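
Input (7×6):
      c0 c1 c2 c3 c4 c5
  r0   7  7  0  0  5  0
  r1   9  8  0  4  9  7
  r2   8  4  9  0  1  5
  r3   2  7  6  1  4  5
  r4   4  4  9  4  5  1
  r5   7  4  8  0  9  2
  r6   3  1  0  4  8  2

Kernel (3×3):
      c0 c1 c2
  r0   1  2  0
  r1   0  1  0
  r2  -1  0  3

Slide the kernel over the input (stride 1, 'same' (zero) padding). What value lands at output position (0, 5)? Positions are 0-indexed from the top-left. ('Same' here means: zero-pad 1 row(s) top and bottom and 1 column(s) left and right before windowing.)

The receptive field on the zero-padded input at this output position is [0 0 0 / 5 0 0 / 9 7 0]. Elementwise product with the kernel and sum: 0·1 + 0·2 + 0·1 + 9·-1 + 0·3.

-9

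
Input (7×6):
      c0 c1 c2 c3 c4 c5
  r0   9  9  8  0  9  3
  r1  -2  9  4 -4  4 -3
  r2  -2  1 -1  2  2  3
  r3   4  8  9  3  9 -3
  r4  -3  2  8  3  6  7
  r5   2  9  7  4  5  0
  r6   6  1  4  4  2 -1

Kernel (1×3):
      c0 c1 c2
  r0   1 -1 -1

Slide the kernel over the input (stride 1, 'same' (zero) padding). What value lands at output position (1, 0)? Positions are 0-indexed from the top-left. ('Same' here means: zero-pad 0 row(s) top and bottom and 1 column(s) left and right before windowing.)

The receptive field on the zero-padded input at this output position is [0 -2 9]. Elementwise product with the kernel and sum: 0·1 + -2·-1 + 9·-1.

-7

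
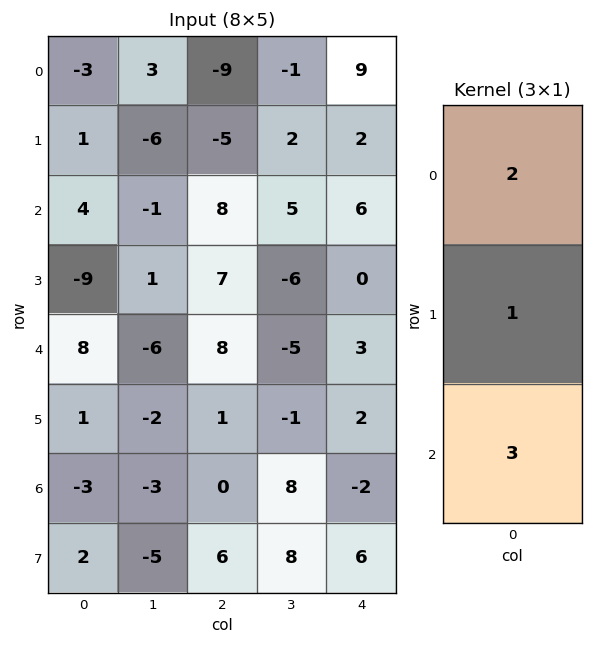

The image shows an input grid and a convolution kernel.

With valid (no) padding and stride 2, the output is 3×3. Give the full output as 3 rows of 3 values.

Output[0,0]: The receptive field on the input at this output position is [-3 / 1 / 4]. Elementwise product with the kernel and sum: -3·2 + 1·1 + 4·3.

7 1 38
23 47 21
8 17 2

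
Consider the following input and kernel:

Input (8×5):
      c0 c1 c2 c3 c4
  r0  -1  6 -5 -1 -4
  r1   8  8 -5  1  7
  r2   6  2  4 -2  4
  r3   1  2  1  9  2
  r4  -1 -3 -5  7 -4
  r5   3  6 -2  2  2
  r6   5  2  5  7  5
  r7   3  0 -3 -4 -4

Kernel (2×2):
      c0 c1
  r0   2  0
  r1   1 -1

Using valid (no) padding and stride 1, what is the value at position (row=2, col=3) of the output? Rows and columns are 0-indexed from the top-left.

The receptive field on the input at this output position is [-2 4 / 9 2]. Elementwise product with the kernel and sum: -2·2 + 9·1 + 2·-1.

3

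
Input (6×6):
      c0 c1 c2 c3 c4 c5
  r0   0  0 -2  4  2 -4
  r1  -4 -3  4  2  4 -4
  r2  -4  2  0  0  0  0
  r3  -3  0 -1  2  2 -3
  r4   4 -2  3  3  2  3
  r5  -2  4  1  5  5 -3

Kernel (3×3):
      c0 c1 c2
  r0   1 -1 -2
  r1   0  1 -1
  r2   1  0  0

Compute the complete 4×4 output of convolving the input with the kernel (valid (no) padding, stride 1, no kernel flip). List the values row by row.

Output[0,0]: The receptive field on the input at this output position is [0 0 -2 / -4 -3 4 / -4 2 0]. Elementwise product with the kernel and sum: 0·1 + 0·-1 + -2·-2 + -3·1 + 4·-1 + -4·1.
Output[0,1]: The receptive field on the input at this output position is [0 -2 4 / -3 4 2 / 2 0 0]. Elementwise product with the kernel and sum: 0·1 + -2·-1 + 4·-2 + 4·1 + 2·-1 + 2·1.

-7 -2 -12 18
-10 -11 -7 8
-1 -3 3 8
-8 1 -5 10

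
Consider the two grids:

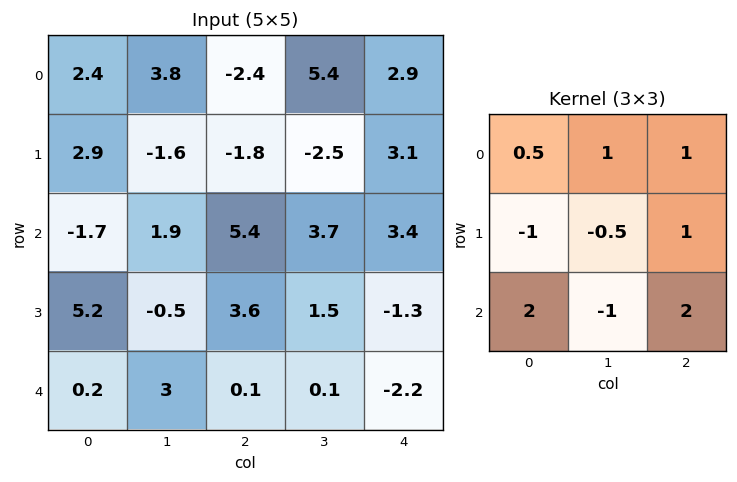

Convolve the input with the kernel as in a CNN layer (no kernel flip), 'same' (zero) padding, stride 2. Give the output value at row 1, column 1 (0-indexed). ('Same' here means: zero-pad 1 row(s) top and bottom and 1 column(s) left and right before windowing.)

The receptive field on the zero-padded input at this output position is [-1.6 -1.8 -2.5 / 1.9 5.4 3.7 / -0.5 3.6 1.5]. Elementwise product with the kernel and sum: -1.6·0.5 + -1.8·1 + -2.5·1 + 1.9·-1 + 5.4·-0.5 + 3.7·1 + -0.5·2 + 3.6·-1 + 1.5·2.

-7.6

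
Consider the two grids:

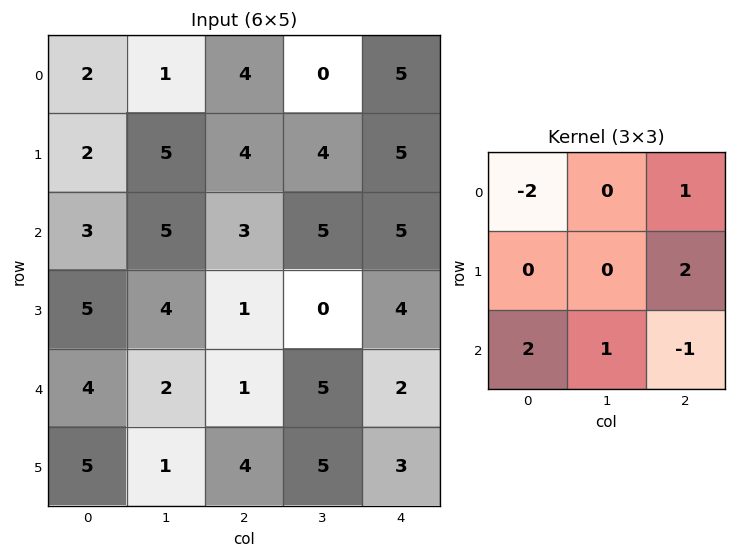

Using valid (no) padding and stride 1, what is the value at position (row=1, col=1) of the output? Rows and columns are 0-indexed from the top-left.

The receptive field on the input at this output position is [5 4 4 / 5 3 5 / 4 1 0]. Elementwise product with the kernel and sum: 5·-2 + 4·1 + 5·2 + 4·2 + 1·1 + 0·-1.

13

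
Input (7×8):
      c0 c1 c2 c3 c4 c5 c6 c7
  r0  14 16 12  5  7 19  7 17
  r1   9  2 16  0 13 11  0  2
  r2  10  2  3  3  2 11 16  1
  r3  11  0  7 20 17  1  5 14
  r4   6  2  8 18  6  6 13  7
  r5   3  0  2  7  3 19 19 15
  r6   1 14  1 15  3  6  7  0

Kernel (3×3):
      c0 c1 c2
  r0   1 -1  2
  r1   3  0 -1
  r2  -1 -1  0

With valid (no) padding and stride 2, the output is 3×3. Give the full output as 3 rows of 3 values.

21 50 28
32 -18 57
12 -11 7

Output[0,0]: The receptive field on the input at this output position is [14 16 12 / 9 2 16 / 10 2 3]. Elementwise product with the kernel and sum: 14·1 + 16·-1 + 12·2 + 9·3 + 16·-1 + 10·-1 + 2·-1.
Output[0,1]: The receptive field on the input at this output position is [12 5 7 / 16 0 13 / 3 3 2]. Elementwise product with the kernel and sum: 12·1 + 5·-1 + 7·2 + 16·3 + 13·-1 + 3·-1 + 3·-1.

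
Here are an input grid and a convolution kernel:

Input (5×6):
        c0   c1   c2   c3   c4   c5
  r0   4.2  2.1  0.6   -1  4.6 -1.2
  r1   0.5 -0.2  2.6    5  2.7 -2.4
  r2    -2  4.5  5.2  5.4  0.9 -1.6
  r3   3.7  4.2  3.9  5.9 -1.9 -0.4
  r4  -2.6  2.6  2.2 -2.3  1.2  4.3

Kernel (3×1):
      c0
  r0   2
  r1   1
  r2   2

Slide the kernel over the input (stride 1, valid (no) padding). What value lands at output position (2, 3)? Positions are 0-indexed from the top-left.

The receptive field on the input at this output position is [5.4 / 5.9 / -2.3]. Elementwise product with the kernel and sum: 5.4·2 + 5.9·1 + -2.3·2.

12.1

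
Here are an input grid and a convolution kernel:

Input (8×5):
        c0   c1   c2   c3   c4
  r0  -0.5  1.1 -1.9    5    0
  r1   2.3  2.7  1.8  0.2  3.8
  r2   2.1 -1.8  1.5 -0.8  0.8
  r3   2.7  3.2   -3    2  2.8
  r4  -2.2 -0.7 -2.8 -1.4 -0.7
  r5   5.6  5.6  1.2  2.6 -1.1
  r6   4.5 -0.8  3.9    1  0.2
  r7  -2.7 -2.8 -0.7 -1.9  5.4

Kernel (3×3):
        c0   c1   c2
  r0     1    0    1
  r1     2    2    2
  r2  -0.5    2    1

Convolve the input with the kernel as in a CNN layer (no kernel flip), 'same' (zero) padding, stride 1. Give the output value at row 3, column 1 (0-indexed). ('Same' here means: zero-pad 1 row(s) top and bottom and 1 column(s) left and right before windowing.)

The receptive field on the zero-padded input at this output position is [2.1 -1.8 1.5 / 2.7 3.2 -3 / -2.2 -0.7 -2.8]. Elementwise product with the kernel and sum: 2.1·1 + 1.5·1 + 2.7·2 + 3.2·2 + -3·2 + -2.2·-0.5 + -0.7·2 + -2.8·1.

6.3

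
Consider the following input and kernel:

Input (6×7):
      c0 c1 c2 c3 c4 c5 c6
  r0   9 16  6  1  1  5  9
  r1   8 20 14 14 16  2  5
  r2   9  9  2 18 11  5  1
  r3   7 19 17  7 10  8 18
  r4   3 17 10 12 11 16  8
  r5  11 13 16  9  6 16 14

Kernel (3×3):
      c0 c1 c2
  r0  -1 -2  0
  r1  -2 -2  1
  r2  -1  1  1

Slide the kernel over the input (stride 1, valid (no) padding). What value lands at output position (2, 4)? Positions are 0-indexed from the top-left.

The receptive field on the input at this output position is [11 5 1 / 10 8 18 / 11 16 8]. Elementwise product with the kernel and sum: 11·-1 + 5·-2 + 10·-2 + 8·-2 + 18·1 + 11·-1 + 16·1 + 8·1.

-26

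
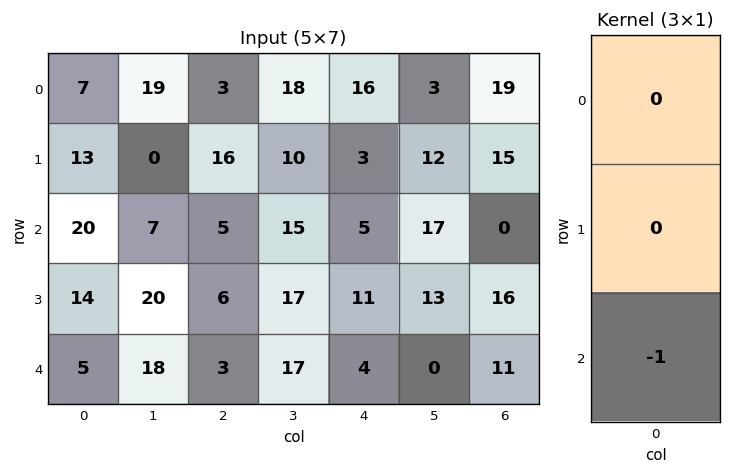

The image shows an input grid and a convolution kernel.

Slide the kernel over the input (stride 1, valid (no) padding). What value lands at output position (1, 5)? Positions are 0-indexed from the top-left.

-13

The receptive field on the input at this output position is [12 / 17 / 13]. Elementwise product with the kernel and sum: 13·-1.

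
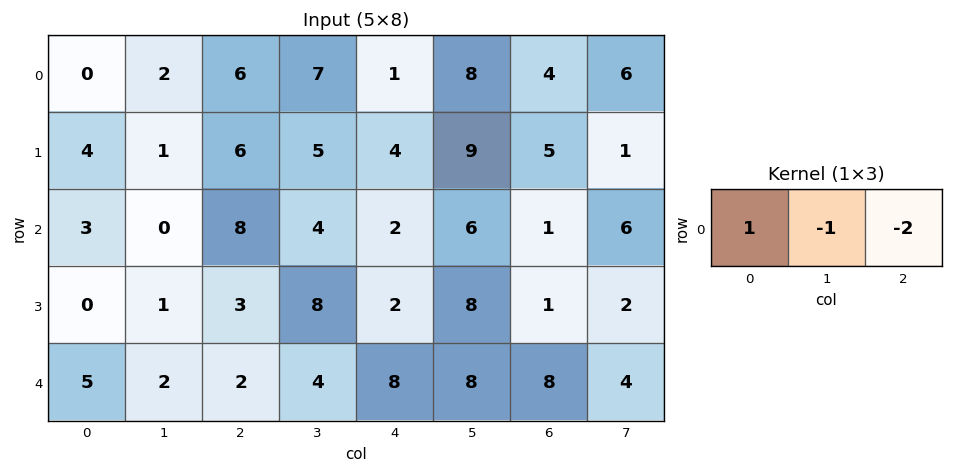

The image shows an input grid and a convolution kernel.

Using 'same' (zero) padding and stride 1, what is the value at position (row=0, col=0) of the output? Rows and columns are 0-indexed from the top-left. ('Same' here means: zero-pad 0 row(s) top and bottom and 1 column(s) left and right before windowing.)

-4

The receptive field on the zero-padded input at this output position is [0 0 2]. Elementwise product with the kernel and sum: 0·1 + 0·-1 + 2·-2.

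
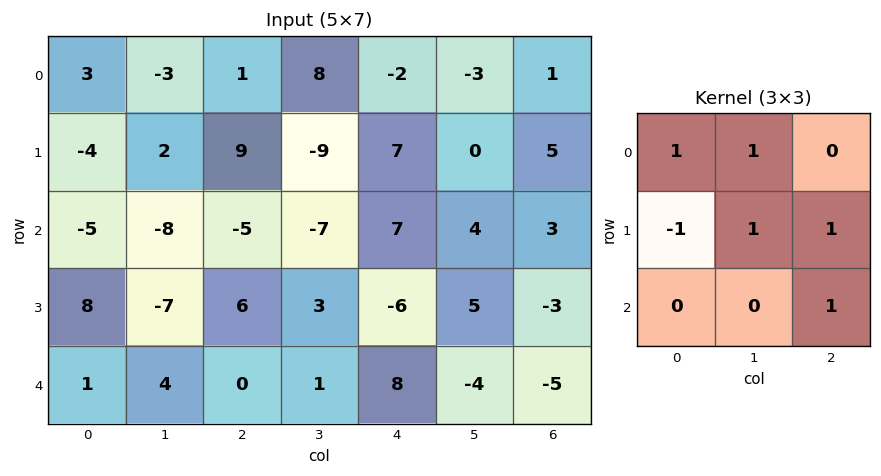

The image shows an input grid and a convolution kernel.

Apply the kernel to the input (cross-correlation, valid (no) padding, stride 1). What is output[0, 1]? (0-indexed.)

-11

The receptive field on the input at this output position is [-3 1 8 / 2 9 -9 / -8 -5 -7]. Elementwise product with the kernel and sum: -3·1 + 1·1 + 2·-1 + 9·1 + -9·1 + -7·1.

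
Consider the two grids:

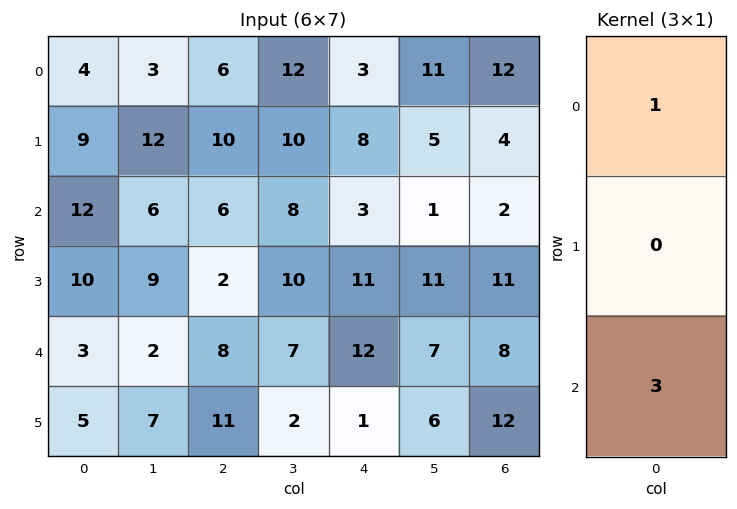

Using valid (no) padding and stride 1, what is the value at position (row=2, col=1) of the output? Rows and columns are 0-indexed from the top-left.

The receptive field on the input at this output position is [6 / 9 / 2]. Elementwise product with the kernel and sum: 6·1 + 2·3.

12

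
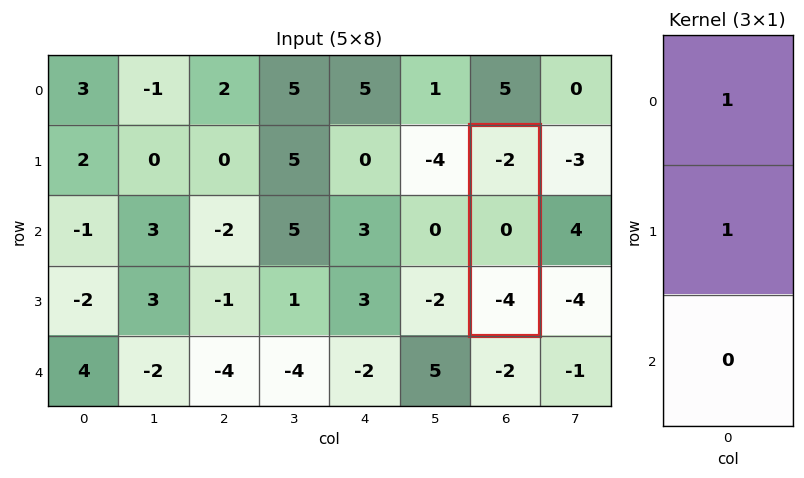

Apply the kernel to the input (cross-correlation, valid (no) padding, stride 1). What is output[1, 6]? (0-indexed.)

The receptive field on the input at this output position is [-2 / 0 / -4]. Elementwise product with the kernel and sum: -2·1 + 0·1.

-2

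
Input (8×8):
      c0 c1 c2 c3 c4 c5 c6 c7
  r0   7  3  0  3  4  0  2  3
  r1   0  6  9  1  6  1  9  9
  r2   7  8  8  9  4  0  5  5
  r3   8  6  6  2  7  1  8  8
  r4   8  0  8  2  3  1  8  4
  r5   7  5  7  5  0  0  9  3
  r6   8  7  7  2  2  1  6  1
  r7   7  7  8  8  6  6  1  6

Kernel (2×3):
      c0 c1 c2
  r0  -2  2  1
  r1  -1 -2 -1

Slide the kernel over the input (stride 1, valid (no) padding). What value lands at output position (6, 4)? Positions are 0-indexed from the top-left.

The receptive field on the input at this output position is [2 1 6 / 6 6 1]. Elementwise product with the kernel and sum: 2·-2 + 1·2 + 6·1 + 6·-1 + 6·-2 + 1·-1.

-15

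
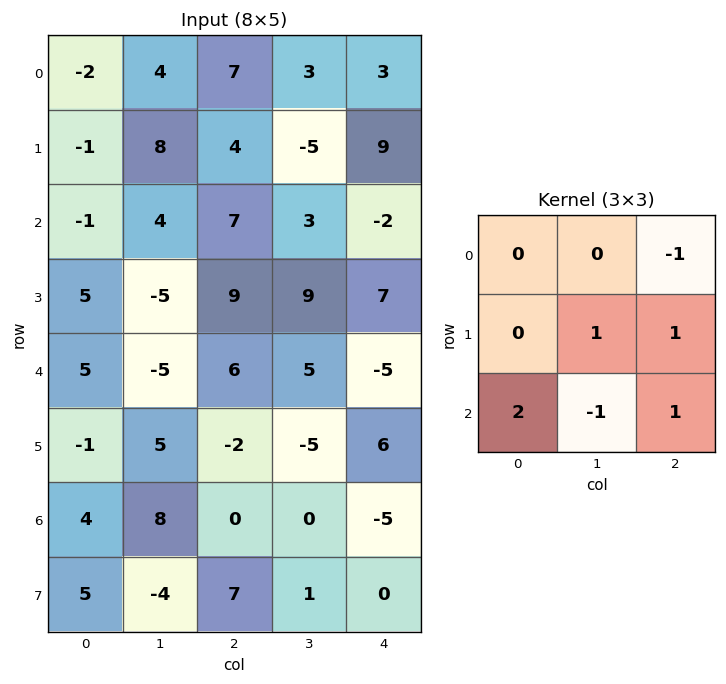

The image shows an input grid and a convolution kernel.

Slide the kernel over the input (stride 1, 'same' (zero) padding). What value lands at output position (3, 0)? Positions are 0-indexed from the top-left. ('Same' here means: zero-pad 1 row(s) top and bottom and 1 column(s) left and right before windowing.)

-14

The receptive field on the zero-padded input at this output position is [0 -1 4 / 0 5 -5 / 0 5 -5]. Elementwise product with the kernel and sum: 4·-1 + 5·1 + -5·1 + 0·2 + 5·-1 + -5·1.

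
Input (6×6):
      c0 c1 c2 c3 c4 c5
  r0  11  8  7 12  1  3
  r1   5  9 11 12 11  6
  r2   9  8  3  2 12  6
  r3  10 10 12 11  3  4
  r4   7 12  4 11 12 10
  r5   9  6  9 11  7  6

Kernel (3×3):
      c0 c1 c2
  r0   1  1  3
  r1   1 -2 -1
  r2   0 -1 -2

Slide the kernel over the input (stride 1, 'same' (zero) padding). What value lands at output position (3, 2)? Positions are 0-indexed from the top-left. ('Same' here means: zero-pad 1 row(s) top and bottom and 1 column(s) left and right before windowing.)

The receptive field on the zero-padded input at this output position is [8 3 2 / 10 12 11 / 12 4 11]. Elementwise product with the kernel and sum: 8·1 + 3·1 + 2·3 + 10·1 + 12·-2 + 11·-1 + 4·-1 + 11·-2.

-34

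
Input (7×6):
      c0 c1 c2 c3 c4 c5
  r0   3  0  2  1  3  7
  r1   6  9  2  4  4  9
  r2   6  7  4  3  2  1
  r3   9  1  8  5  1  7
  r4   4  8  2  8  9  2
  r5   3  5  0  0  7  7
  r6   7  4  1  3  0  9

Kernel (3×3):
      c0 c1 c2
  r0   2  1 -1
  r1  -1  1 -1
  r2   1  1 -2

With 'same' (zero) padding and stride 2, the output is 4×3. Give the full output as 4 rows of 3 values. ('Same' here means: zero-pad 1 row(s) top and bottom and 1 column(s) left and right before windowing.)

Output[0,0]: The receptive field on the zero-padded input at this output position is [0 0 0 / 0 3 0 / 0 6 9]. Elementwise product with the kernel and sum: 0·2 + 0·1 + 0·-1 + 0·-1 + 3·1 + 0·-1 + 0·1 + 6·1 + 9·-2.
Output[0,1]: The receptive field on the zero-padded input at this output position is [0 0 0 / 0 2 1 / 9 2 4]. Elementwise product with the kernel and sum: 0·2 + 0·1 + 0·-1 + 0·-1 + 2·1 + 1·-1 + 9·1 + 2·1 + 4·-2.

-9 4 -15
3 9 -7
-3 -4 -4
1 4 -12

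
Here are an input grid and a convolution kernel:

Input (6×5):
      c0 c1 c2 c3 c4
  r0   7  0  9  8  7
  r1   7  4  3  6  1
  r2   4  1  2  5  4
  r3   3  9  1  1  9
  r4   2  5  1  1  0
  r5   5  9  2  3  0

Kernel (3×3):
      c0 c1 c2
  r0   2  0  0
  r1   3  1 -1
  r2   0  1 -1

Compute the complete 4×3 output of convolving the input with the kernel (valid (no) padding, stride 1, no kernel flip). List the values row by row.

Output[0,0]: The receptive field on the input at this output position is [7 0 9 / 7 4 3 / 4 1 2]. Elementwise product with the kernel and sum: 7·2 + 7·3 + 4·1 + 3·-1 + 1·1 + 2·-1.
Output[0,1]: The receptive field on the input at this output position is [0 9 8 / 4 3 6 / 1 2 5]. Elementwise product with the kernel and sum: 0·2 + 4·3 + 3·1 + 6·-1 + 2·1 + 5·-1.

35 6 33
33 8 5
29 29 0
23 32 9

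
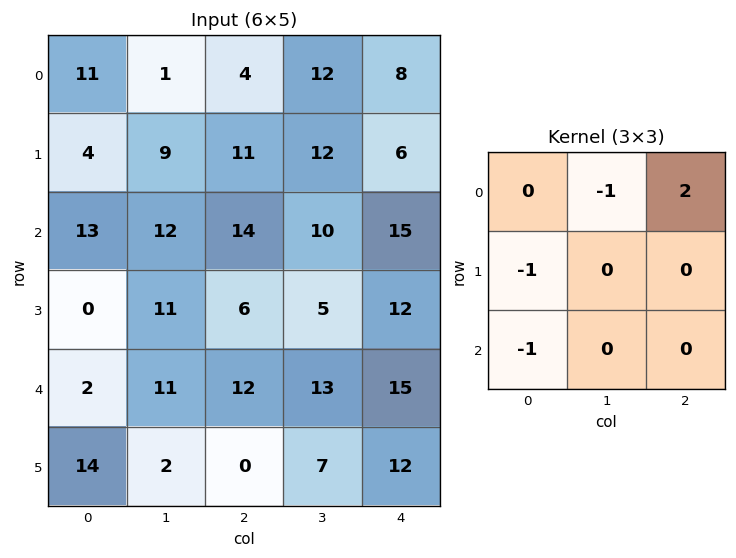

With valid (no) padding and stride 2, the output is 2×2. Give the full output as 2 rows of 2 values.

Output[0,0]: The receptive field on the input at this output position is [11 1 4 / 4 9 11 / 13 12 14]. Elementwise product with the kernel and sum: 1·-1 + 4·2 + 4·-1 + 13·-1.
Output[0,1]: The receptive field on the input at this output position is [4 12 8 / 11 12 6 / 14 10 15]. Elementwise product with the kernel and sum: 12·-1 + 8·2 + 11·-1 + 14·-1.

-10 -21
14 2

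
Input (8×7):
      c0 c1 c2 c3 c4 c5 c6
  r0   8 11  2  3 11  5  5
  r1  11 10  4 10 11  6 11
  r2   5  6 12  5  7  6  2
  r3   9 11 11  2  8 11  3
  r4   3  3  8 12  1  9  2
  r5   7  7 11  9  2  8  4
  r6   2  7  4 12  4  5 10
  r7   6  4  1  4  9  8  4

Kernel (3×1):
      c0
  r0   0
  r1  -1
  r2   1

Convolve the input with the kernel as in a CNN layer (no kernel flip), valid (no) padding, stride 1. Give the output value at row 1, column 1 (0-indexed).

5

The receptive field on the input at this output position is [10 / 6 / 11]. Elementwise product with the kernel and sum: 6·-1 + 11·1.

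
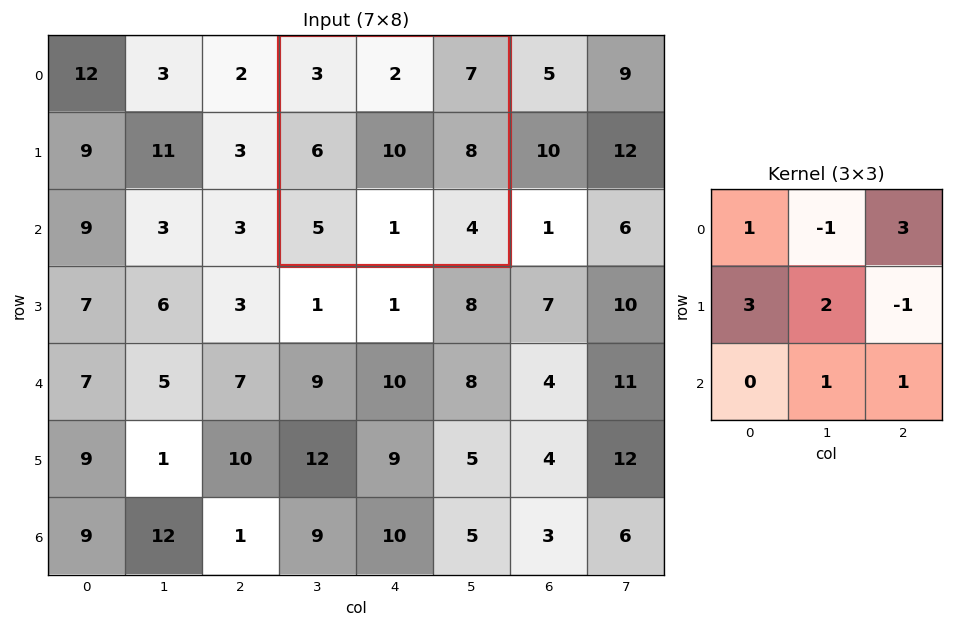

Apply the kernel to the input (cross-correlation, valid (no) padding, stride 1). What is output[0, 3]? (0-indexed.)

The receptive field on the input at this output position is [3 2 7 / 6 10 8 / 5 1 4]. Elementwise product with the kernel and sum: 3·1 + 2·-1 + 7·3 + 6·3 + 10·2 + 8·-1 + 1·1 + 4·1.

57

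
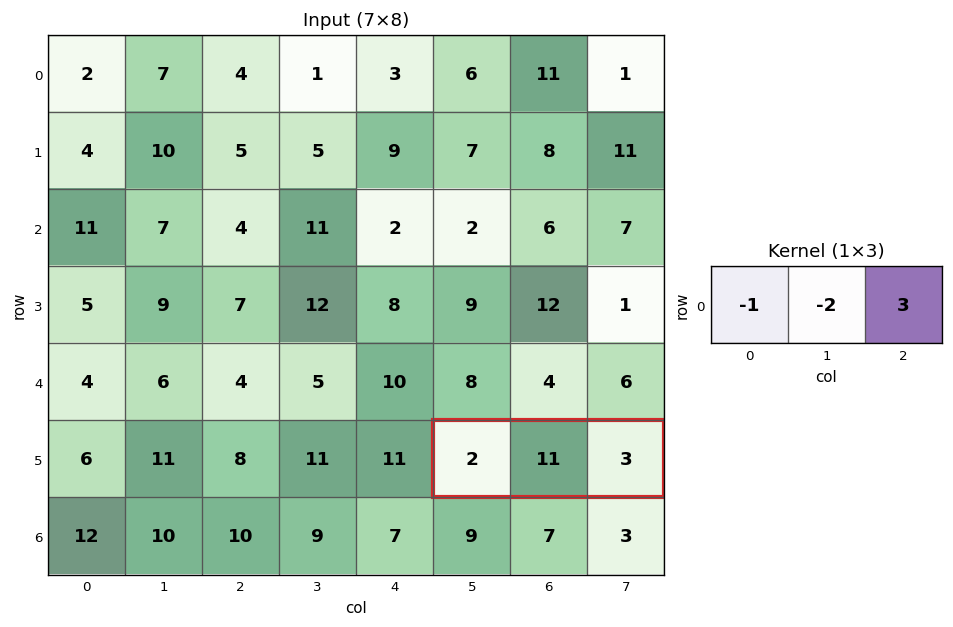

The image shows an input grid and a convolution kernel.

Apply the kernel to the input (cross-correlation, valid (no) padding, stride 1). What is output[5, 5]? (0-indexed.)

-15

The receptive field on the input at this output position is [2 11 3]. Elementwise product with the kernel and sum: 2·-1 + 11·-2 + 3·3.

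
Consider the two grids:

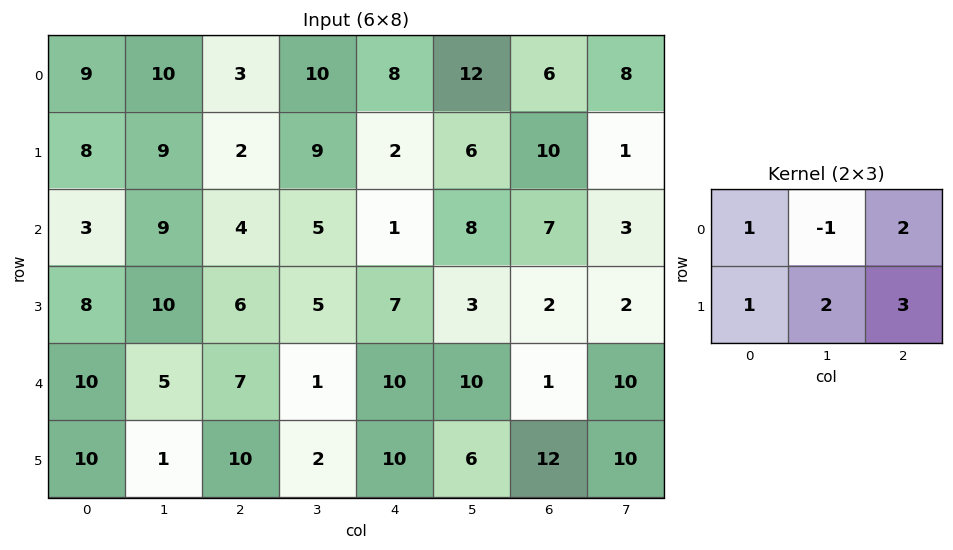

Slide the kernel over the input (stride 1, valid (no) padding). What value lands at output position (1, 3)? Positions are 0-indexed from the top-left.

50

The receptive field on the input at this output position is [9 2 6 / 5 1 8]. Elementwise product with the kernel and sum: 9·1 + 2·-1 + 6·2 + 5·1 + 1·2 + 8·3.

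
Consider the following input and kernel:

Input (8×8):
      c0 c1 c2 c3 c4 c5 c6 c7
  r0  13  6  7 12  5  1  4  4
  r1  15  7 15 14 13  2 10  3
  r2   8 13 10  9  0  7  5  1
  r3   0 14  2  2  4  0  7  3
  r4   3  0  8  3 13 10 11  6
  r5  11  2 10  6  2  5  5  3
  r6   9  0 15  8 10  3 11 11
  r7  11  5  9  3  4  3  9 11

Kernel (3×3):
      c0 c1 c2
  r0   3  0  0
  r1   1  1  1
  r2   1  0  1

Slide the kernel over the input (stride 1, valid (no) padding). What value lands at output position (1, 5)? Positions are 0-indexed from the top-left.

22

The receptive field on the input at this output position is [2 10 3 / 7 5 1 / 0 7 3]. Elementwise product with the kernel and sum: 2·3 + 7·1 + 5·1 + 1·1 + 0·1 + 3·1.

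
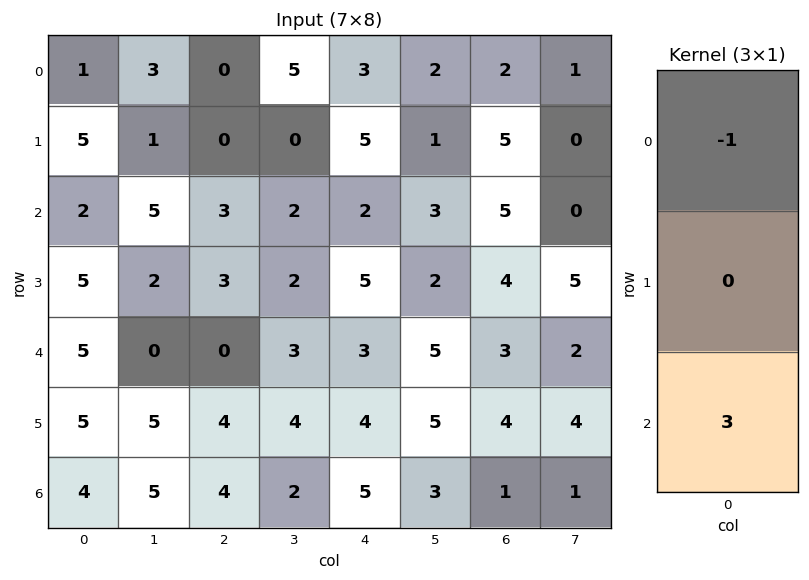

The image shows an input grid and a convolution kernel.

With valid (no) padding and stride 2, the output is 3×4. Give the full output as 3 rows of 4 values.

Output[0,0]: The receptive field on the input at this output position is [1 / 5 / 2]. Elementwise product with the kernel and sum: 1·-1 + 2·3.

5 9 3 13
13 -3 7 4
7 12 12 0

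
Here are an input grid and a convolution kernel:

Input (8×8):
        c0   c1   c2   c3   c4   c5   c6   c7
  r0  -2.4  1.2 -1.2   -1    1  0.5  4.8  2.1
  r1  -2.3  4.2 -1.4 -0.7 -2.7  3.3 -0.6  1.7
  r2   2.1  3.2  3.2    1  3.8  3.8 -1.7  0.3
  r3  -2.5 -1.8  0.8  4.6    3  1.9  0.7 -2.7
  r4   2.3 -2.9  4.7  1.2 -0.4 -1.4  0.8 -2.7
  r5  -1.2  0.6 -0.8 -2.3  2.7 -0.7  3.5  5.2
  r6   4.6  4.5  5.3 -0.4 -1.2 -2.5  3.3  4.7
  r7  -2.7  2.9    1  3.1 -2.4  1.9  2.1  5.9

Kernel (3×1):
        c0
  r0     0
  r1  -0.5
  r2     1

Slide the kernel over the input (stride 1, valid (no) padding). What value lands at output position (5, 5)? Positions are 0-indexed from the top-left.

3.15

The receptive field on the input at this output position is [-0.7 / -2.5 / 1.9]. Elementwise product with the kernel and sum: -2.5·-0.5 + 1.9·1.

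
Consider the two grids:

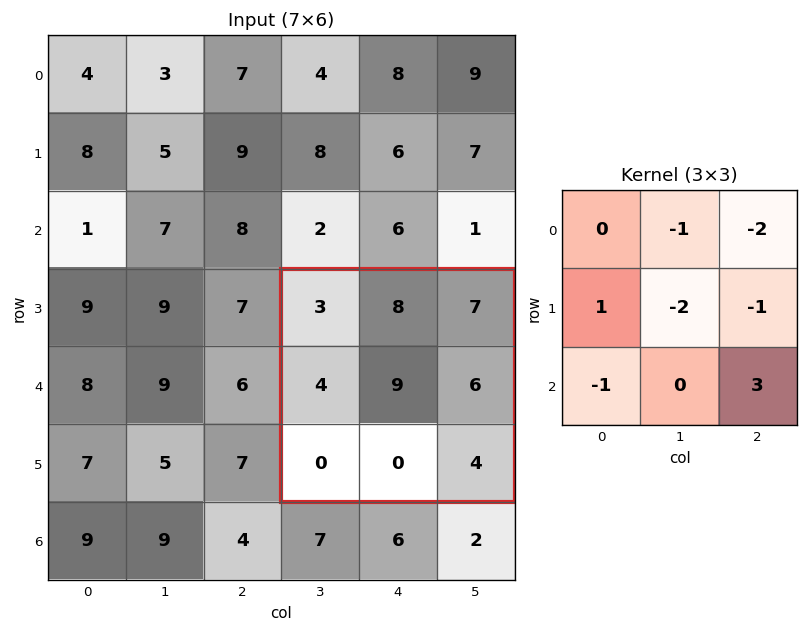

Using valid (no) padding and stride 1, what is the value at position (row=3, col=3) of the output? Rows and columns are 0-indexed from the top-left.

The receptive field on the input at this output position is [3 8 7 / 4 9 6 / 0 0 4]. Elementwise product with the kernel and sum: 8·-1 + 7·-2 + 4·1 + 9·-2 + 6·-1 + 0·-1 + 4·3.

-30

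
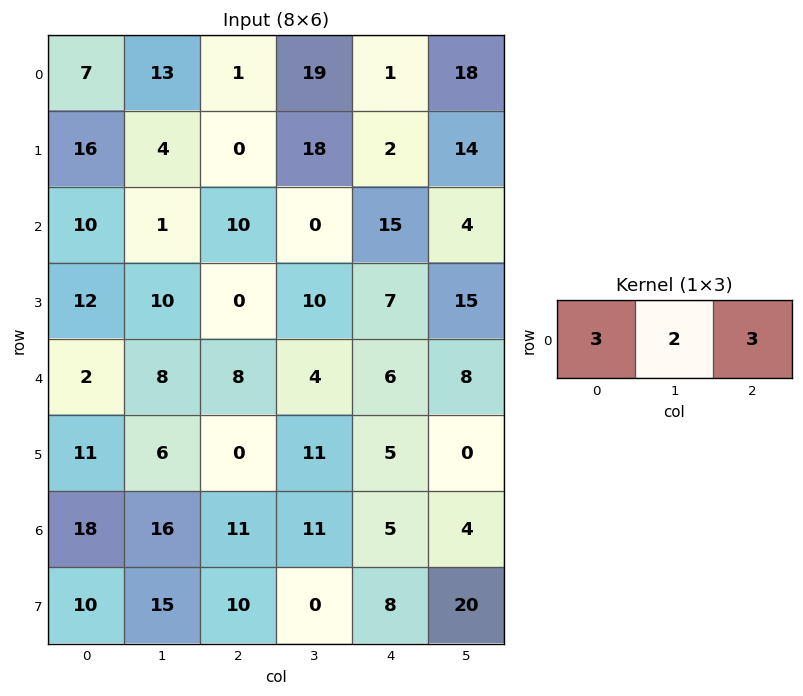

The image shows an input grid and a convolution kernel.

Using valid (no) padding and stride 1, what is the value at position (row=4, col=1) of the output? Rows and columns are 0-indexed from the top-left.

52

The receptive field on the input at this output position is [8 8 4]. Elementwise product with the kernel and sum: 8·3 + 8·2 + 4·3.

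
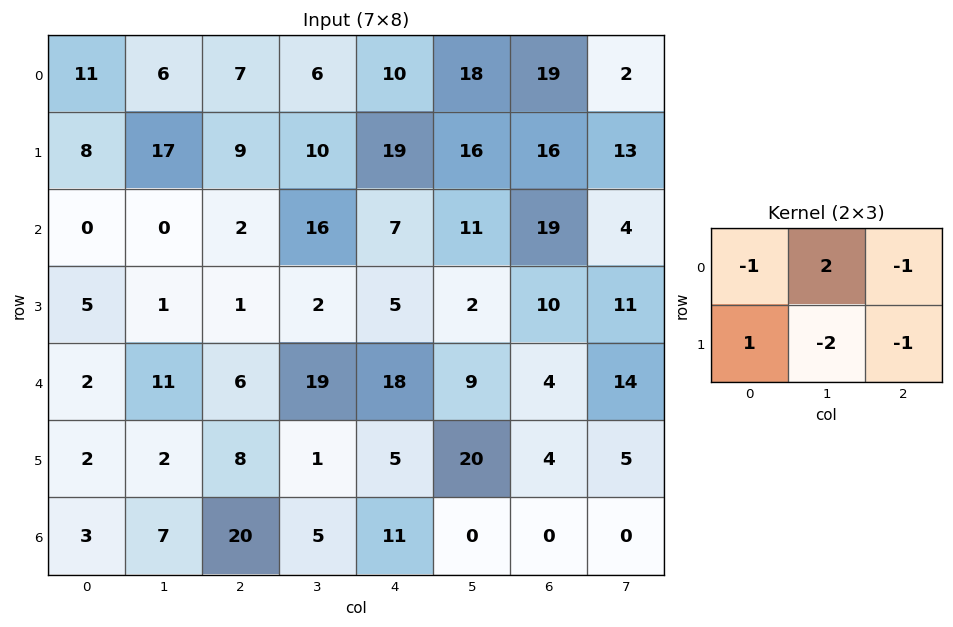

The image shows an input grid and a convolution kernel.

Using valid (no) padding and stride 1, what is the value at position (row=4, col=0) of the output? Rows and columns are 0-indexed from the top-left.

4

The receptive field on the input at this output position is [2 11 6 / 2 2 8]. Elementwise product with the kernel and sum: 2·-1 + 11·2 + 6·-1 + 2·1 + 2·-2 + 8·-1.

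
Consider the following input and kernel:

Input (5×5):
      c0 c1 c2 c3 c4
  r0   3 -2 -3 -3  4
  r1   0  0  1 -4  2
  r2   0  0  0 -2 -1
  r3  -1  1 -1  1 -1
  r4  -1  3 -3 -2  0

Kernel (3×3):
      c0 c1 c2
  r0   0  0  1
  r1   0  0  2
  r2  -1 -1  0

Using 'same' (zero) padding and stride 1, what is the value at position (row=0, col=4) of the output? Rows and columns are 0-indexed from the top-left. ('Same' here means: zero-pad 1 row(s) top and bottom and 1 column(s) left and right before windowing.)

2

The receptive field on the zero-padded input at this output position is [0 0 0 / -3 4 0 / -4 2 0]. Elementwise product with the kernel and sum: 0·1 + 0·2 + -4·-1 + 2·-1.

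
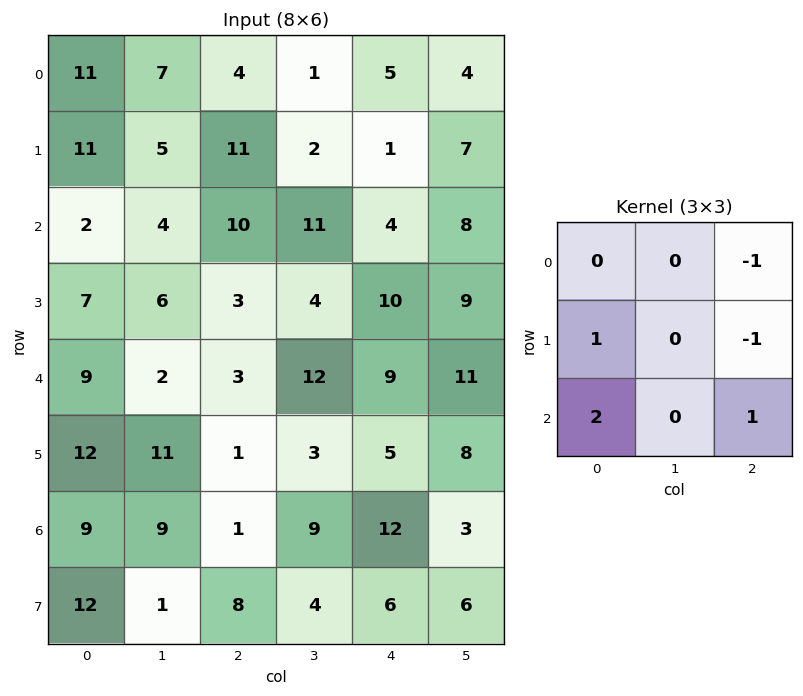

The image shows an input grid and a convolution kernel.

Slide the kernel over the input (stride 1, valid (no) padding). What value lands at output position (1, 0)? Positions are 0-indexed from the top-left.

The receptive field on the input at this output position is [11 5 11 / 2 4 10 / 7 6 3]. Elementwise product with the kernel and sum: 11·-1 + 2·1 + 10·-1 + 7·2 + 3·1.

-2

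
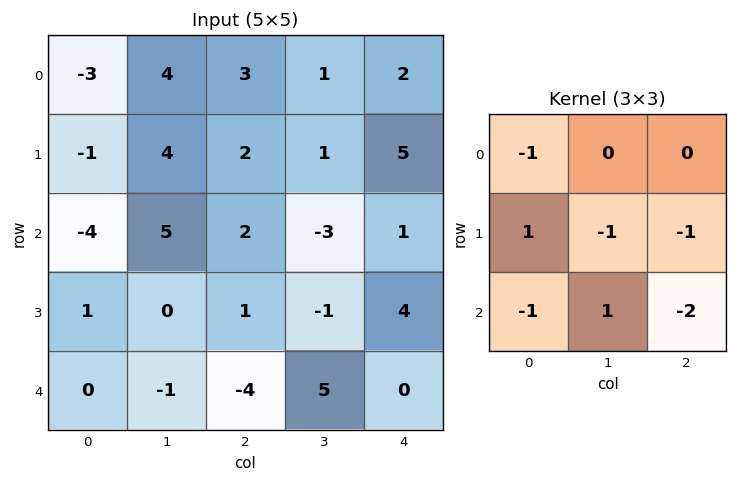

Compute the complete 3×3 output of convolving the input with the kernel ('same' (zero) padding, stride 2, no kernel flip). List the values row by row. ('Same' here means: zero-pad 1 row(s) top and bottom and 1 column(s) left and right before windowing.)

Output[0,0]: The receptive field on the zero-padded input at this output position is [0 0 0 / 0 -3 4 / 0 -1 4]. Elementwise product with the kernel and sum: 0·-1 + 0·1 + -3·-1 + 4·-1 + 0·-1 + -1·1 + 4·-2.

-10 -4 3
0 5 0
1 -2 6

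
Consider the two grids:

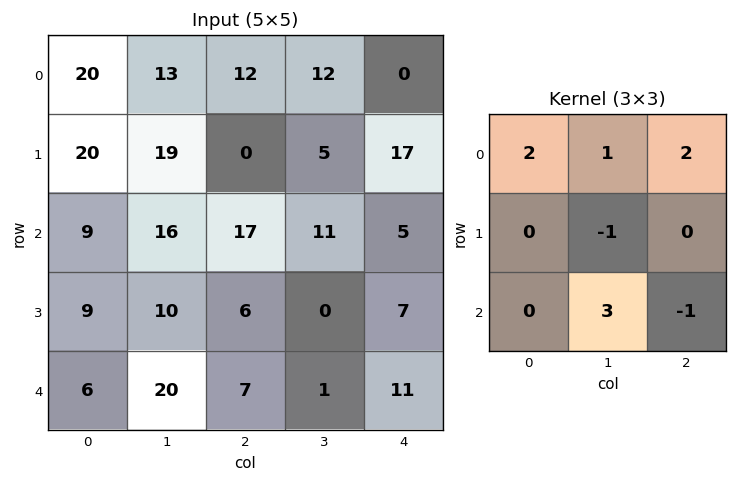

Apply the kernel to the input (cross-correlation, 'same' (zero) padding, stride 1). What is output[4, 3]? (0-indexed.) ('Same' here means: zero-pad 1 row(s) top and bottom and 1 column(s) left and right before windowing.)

The receptive field on the zero-padded input at this output position is [6 0 7 / 7 1 11 / 0 0 0]. Elementwise product with the kernel and sum: 6·2 + 0·1 + 7·2 + 1·-1 + 0·3 + 0·-1.

25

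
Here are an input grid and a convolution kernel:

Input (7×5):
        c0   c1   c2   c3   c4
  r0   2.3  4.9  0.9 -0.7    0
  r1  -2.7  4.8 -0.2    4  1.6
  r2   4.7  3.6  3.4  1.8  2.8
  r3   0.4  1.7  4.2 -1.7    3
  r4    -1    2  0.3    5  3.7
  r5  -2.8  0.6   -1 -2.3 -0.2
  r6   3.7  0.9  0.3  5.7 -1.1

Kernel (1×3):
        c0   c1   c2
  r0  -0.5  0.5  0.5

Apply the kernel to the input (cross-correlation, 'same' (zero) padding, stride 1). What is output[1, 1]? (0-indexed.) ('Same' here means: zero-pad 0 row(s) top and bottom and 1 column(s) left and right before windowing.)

The receptive field on the zero-padded input at this output position is [-2.7 4.8 -0.2]. Elementwise product with the kernel and sum: -2.7·-0.5 + 4.8·0.5 + -0.2·0.5.

3.65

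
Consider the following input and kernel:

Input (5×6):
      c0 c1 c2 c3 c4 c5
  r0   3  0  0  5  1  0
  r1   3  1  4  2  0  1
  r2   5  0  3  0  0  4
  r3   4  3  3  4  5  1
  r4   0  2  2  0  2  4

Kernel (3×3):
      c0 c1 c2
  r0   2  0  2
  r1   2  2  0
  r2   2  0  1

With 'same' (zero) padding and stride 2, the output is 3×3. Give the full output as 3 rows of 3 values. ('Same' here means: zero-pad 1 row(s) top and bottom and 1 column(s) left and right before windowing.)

7 4 17
15 22 15
6 22 14

Output[0,0]: The receptive field on the zero-padded input at this output position is [0 0 0 / 0 3 0 / 0 3 1]. Elementwise product with the kernel and sum: 0·2 + 0·2 + 0·2 + 3·2 + 0·2 + 1·1.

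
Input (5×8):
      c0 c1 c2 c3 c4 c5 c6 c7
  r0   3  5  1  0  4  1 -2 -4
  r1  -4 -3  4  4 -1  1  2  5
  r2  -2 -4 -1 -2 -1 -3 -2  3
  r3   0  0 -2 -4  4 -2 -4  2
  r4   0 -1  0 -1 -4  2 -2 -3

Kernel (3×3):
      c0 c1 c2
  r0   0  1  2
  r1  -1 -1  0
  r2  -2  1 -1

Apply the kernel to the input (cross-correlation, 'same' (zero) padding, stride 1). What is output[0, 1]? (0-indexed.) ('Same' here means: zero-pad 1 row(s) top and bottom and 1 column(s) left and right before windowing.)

-7

The receptive field on the zero-padded input at this output position is [0 0 0 / 3 5 1 / -4 -3 4]. Elementwise product with the kernel and sum: 0·1 + 0·2 + 3·-1 + 5·-1 + -4·-2 + -3·1 + 4·-1.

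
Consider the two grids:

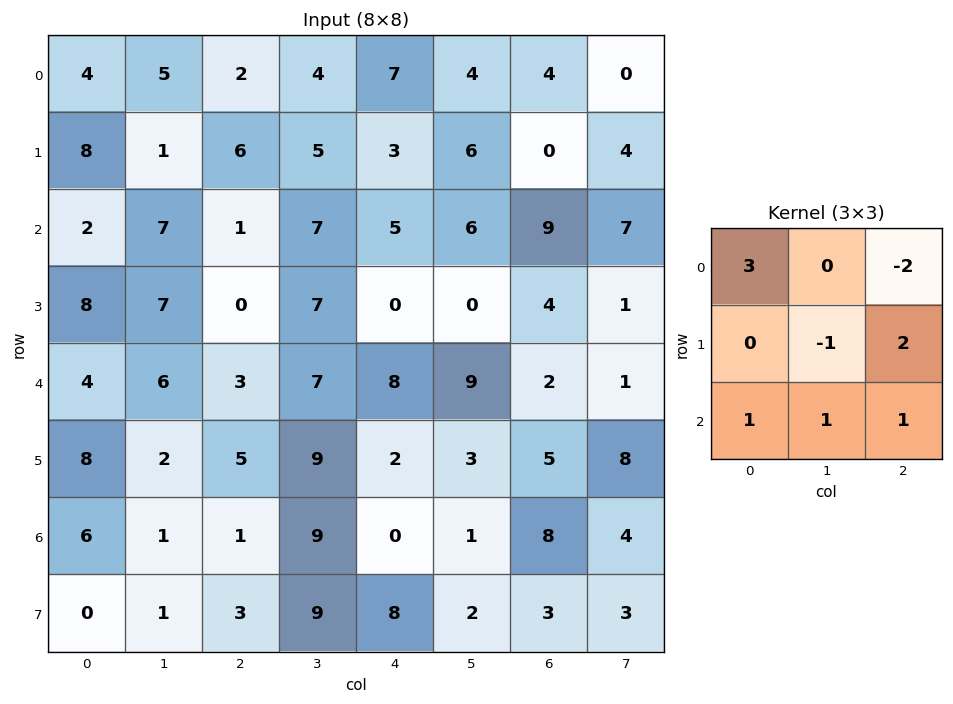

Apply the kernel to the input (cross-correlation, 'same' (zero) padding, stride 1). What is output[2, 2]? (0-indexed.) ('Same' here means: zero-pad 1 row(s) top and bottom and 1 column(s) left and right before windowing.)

The receptive field on the zero-padded input at this output position is [1 6 5 / 7 1 7 / 7 0 7]. Elementwise product with the kernel and sum: 1·3 + 5·-2 + 1·-1 + 7·2 + 7·1 + 0·1 + 7·1.

20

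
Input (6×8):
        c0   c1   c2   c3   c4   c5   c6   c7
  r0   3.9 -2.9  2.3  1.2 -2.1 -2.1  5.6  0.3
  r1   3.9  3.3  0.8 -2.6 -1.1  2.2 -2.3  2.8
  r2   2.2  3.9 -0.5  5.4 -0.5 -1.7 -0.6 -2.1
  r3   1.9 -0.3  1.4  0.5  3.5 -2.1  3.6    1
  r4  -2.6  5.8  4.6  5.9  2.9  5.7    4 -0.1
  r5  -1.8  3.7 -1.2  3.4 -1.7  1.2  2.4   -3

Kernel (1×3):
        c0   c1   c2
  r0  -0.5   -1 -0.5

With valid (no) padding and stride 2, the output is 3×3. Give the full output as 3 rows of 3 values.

-0.2 -1.3 0.35
-4.75 -4.9 2.25
-6.8 -9.65 -9.15

Output[0,0]: The receptive field on the input at this output position is [3.9 -2.9 2.3]. Elementwise product with the kernel and sum: 3.9·-0.5 + -2.9·-1 + 2.3·-0.5.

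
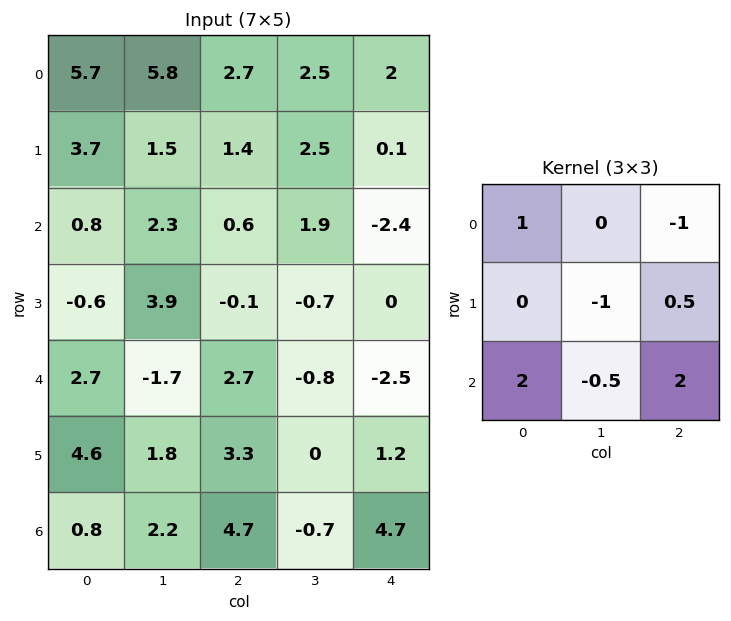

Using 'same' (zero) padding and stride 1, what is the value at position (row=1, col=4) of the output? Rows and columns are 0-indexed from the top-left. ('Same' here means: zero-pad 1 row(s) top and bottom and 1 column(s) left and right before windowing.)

7.4

The receptive field on the zero-padded input at this output position is [2.5 2 0 / 2.5 0.1 0 / 1.9 -2.4 0]. Elementwise product with the kernel and sum: 2.5·1 + 0·-1 + 0.1·-1 + 0·0.5 + 1.9·2 + -2.4·-0.5 + 0·2.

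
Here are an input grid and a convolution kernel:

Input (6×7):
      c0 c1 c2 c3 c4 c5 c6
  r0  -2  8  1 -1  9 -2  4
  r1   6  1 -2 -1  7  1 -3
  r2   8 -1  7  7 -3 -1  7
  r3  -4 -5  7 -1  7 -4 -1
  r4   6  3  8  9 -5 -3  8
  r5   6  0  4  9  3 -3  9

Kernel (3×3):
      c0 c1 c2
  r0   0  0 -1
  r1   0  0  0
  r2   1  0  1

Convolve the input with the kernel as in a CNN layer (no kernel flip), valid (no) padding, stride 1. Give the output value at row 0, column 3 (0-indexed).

The receptive field on the input at this output position is [-1 9 -2 / -1 7 1 / 7 -3 -1]. Elementwise product with the kernel and sum: -2·-1 + 7·1 + -1·1.

8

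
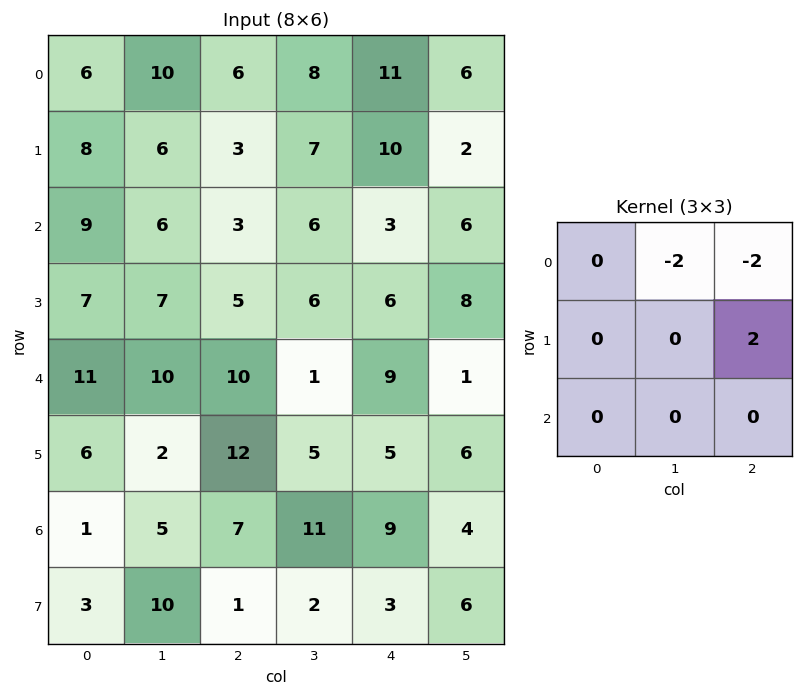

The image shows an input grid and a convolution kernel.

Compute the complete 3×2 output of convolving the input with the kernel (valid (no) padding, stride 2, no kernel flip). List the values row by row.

-26 -18
-8 -6
-16 -10

Output[0,0]: The receptive field on the input at this output position is [6 10 6 / 8 6 3 / 9 6 3]. Elementwise product with the kernel and sum: 10·-2 + 6·-2 + 3·2.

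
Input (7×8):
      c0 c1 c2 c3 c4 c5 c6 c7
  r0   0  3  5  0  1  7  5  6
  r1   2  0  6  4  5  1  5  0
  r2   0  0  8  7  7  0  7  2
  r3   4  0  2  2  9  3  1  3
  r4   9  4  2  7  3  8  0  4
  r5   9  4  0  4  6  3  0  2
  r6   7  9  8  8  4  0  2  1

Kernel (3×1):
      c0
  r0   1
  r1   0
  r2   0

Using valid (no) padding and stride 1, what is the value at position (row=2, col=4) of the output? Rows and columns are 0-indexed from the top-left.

7

The receptive field on the input at this output position is [7 / 9 / 3]. Elementwise product with the kernel and sum: 7·1.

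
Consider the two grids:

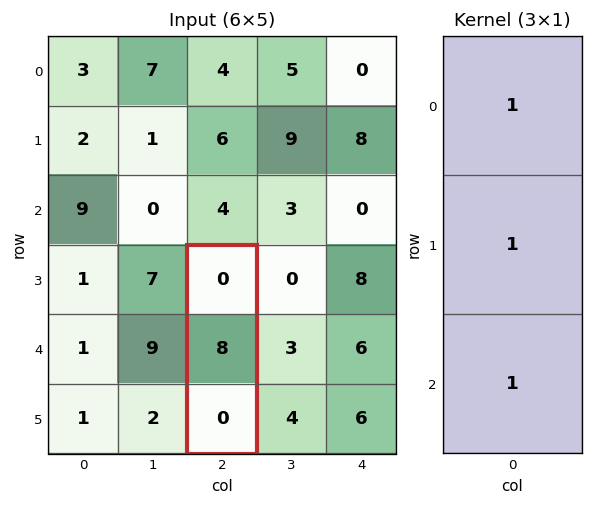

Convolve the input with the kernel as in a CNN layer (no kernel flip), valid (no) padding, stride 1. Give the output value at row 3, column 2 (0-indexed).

The receptive field on the input at this output position is [0 / 8 / 0]. Elementwise product with the kernel and sum: 0·1 + 8·1 + 0·1.

8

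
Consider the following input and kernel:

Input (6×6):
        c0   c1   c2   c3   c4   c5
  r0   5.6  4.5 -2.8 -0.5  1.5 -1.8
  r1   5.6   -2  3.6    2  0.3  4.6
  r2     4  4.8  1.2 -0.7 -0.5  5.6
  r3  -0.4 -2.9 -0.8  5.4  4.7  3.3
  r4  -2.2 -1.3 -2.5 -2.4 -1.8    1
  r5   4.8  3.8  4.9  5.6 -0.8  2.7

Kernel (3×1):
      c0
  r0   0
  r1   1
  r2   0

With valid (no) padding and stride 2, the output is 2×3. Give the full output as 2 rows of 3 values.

Output[0,0]: The receptive field on the input at this output position is [5.6 / 5.6 / 4]. Elementwise product with the kernel and sum: 5.6·1.

5.6 3.6 0.3
-0.4 -0.8 4.7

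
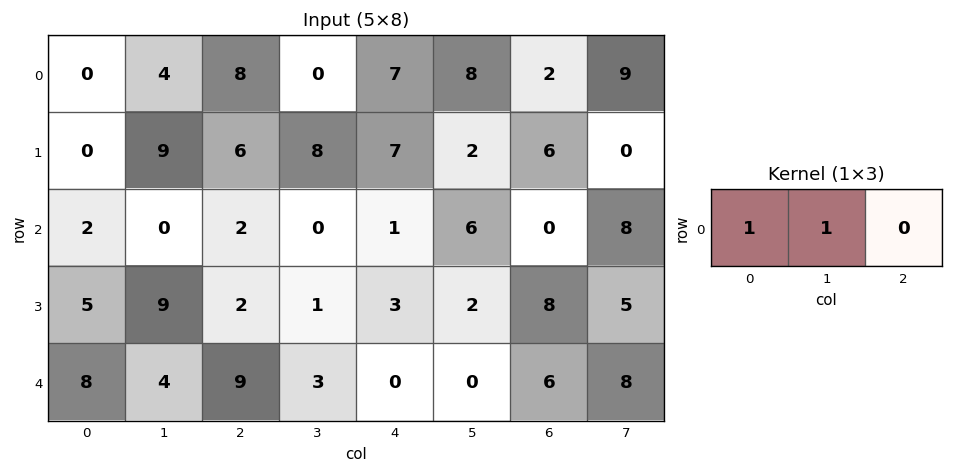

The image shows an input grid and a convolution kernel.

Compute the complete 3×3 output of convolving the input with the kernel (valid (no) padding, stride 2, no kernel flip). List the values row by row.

Output[0,0]: The receptive field on the input at this output position is [0 4 8]. Elementwise product with the kernel and sum: 0·1 + 4·1.
Output[0,1]: The receptive field on the input at this output position is [8 0 7]. Elementwise product with the kernel and sum: 8·1 + 0·1.

4 8 15
2 2 7
12 12 0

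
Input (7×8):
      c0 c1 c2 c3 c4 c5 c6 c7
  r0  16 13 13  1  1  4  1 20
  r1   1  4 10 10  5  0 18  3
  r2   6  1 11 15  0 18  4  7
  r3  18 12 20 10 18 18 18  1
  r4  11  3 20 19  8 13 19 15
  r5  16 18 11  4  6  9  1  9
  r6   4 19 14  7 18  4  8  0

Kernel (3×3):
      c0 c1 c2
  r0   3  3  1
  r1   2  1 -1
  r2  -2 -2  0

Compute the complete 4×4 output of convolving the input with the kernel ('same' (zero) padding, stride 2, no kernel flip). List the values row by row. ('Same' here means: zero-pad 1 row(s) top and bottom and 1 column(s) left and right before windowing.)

1 10 -31 -47
-24 -14 1 18
42 55 115 119
51 136 67 55

Output[0,0]: The receptive field on the zero-padded input at this output position is [0 0 0 / 0 16 13 / 0 1 4]. Elementwise product with the kernel and sum: 0·3 + 0·3 + 0·1 + 0·2 + 16·1 + 13·-1 + 0·-2 + 1·-2.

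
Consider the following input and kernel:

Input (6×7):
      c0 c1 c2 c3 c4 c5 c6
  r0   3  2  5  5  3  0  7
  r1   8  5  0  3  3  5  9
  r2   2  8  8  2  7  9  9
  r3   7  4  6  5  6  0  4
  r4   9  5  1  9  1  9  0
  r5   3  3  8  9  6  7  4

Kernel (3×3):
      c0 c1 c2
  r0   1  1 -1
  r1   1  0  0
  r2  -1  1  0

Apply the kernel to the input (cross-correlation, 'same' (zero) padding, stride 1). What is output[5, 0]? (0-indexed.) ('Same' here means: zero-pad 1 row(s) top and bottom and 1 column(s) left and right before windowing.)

4

The receptive field on the zero-padded input at this output position is [0 9 5 / 0 3 3 / 0 0 0]. Elementwise product with the kernel and sum: 0·1 + 9·1 + 5·-1 + 0·1 + 0·-1 + 0·1.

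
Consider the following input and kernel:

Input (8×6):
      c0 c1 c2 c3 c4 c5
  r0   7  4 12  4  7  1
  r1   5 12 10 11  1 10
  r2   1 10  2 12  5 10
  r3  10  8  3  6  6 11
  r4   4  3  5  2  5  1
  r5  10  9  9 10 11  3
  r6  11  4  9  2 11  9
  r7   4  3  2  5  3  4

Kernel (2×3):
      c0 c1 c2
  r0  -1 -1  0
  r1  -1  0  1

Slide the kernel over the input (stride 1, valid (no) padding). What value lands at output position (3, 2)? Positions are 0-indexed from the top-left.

-9

The receptive field on the input at this output position is [3 6 6 / 5 2 5]. Elementwise product with the kernel and sum: 3·-1 + 6·-1 + 5·-1 + 5·1.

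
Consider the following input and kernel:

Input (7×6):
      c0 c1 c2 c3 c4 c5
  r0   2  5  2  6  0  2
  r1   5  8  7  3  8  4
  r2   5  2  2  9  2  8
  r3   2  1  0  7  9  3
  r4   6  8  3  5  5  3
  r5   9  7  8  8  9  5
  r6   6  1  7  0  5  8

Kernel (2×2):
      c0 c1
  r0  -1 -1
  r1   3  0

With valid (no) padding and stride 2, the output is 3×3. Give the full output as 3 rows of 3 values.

Output[0,0]: The receptive field on the input at this output position is [2 5 / 5 8]. Elementwise product with the kernel and sum: 2·-1 + 5·-1 + 5·3.

8 13 22
-1 -11 17
13 16 19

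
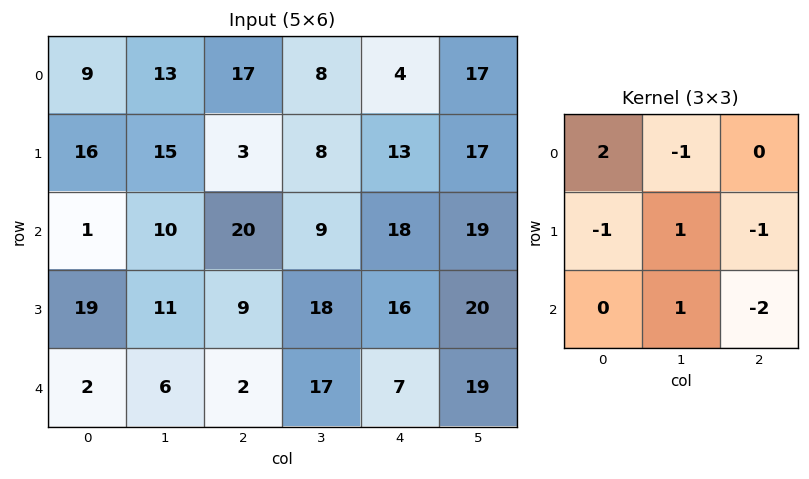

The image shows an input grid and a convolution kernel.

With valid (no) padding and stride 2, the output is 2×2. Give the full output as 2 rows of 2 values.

Output[0,0]: The receptive field on the input at this output position is [9 13 17 / 16 15 3 / 1 10 20]. Elementwise product with the kernel and sum: 9·2 + 13·-1 + 16·-1 + 15·1 + 3·-1 + 10·1 + 20·-2.
Output[0,1]: The receptive field on the input at this output position is [17 8 4 / 3 8 13 / 20 9 18]. Elementwise product with the kernel and sum: 17·2 + 8·-1 + 3·-1 + 8·1 + 13·-1 + 9·1 + 18·-2.

-29 -9
-23 27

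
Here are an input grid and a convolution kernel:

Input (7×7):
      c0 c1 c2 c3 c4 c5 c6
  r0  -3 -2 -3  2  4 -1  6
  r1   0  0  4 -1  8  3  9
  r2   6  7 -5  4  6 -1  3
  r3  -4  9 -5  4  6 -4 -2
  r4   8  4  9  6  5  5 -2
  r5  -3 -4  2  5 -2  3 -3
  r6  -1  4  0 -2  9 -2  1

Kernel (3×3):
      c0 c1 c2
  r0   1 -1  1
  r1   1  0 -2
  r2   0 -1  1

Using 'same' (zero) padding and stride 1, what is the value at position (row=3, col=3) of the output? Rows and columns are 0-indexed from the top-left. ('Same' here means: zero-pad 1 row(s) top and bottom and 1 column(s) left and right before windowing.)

-21

The receptive field on the zero-padded input at this output position is [-5 4 6 / -5 4 6 / 9 6 5]. Elementwise product with the kernel and sum: -5·1 + 4·-1 + 6·1 + -5·1 + 6·-2 + 6·-1 + 5·1.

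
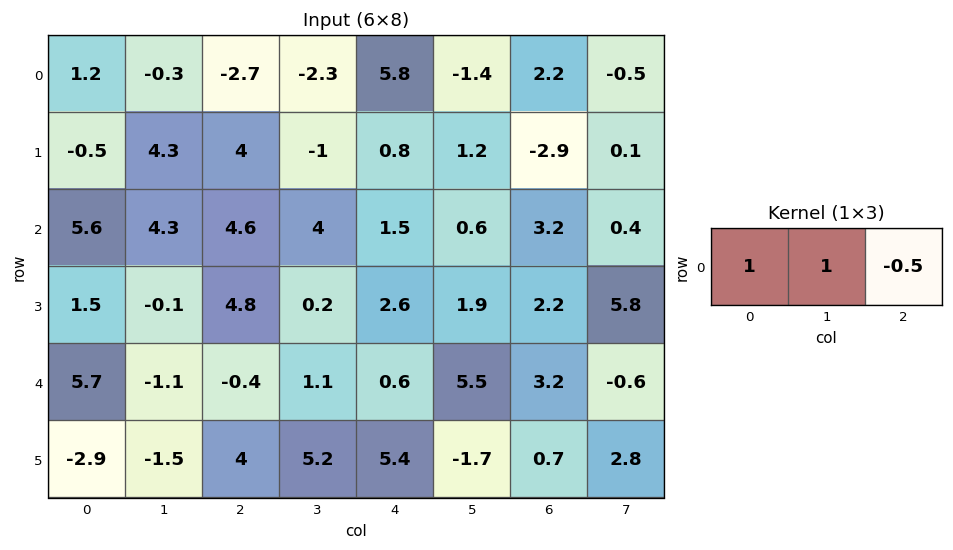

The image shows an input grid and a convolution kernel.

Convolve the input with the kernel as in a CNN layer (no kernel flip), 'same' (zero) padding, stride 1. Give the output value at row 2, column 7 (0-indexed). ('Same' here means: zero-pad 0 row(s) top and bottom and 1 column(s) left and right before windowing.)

3.6

The receptive field on the zero-padded input at this output position is [3.2 0.4 0]. Elementwise product with the kernel and sum: 3.2·1 + 0.4·1 + 0·-0.5.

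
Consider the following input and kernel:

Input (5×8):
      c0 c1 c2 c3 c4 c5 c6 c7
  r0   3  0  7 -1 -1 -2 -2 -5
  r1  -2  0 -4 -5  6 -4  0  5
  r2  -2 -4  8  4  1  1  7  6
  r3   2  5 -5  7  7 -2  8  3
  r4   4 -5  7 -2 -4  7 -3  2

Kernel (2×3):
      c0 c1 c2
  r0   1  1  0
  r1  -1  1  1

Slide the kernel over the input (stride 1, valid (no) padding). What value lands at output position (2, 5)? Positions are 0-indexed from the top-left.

The receptive field on the input at this output position is [1 7 6 / -2 8 3]. Elementwise product with the kernel and sum: 1·1 + 7·1 + -2·-1 + 8·1 + 3·1.

21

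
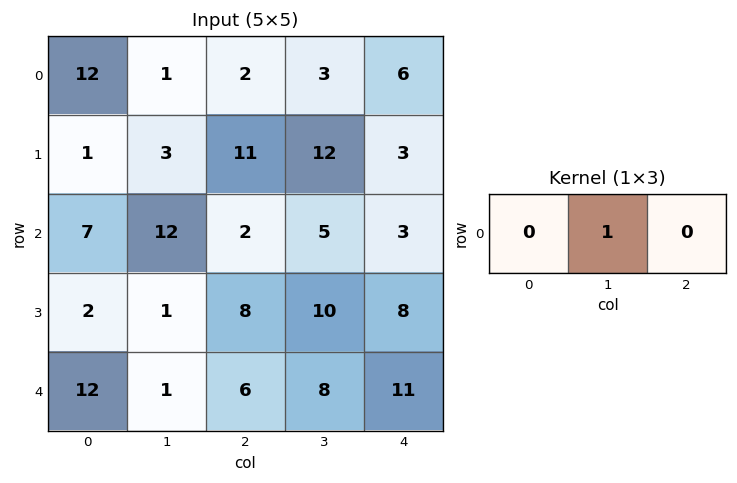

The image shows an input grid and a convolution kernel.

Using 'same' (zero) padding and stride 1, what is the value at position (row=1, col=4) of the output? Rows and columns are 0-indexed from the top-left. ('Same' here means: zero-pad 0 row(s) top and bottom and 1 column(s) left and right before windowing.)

3

The receptive field on the zero-padded input at this output position is [12 3 0]. Elementwise product with the kernel and sum: 3·1.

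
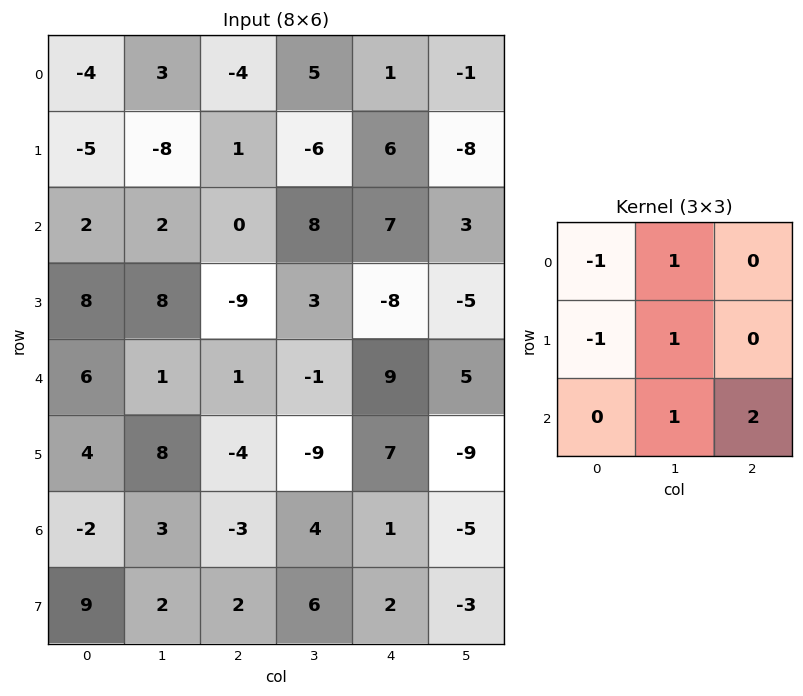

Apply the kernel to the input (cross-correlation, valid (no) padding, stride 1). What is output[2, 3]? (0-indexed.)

The receptive field on the input at this output position is [8 7 3 / 3 -8 -5 / -1 9 5]. Elementwise product with the kernel and sum: 8·-1 + 7·1 + 3·-1 + -8·1 + 9·1 + 5·2.

7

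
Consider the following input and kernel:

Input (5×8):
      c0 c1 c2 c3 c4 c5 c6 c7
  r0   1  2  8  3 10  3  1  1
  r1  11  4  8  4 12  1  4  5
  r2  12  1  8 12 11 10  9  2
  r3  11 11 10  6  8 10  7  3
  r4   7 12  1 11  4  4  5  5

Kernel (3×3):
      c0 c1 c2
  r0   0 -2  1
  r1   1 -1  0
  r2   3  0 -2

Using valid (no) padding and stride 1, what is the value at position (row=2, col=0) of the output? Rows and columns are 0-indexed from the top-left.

The receptive field on the input at this output position is [12 1 8 / 11 11 10 / 7 12 1]. Elementwise product with the kernel and sum: 1·-2 + 8·1 + 11·1 + 11·-1 + 7·3 + 1·-2.

25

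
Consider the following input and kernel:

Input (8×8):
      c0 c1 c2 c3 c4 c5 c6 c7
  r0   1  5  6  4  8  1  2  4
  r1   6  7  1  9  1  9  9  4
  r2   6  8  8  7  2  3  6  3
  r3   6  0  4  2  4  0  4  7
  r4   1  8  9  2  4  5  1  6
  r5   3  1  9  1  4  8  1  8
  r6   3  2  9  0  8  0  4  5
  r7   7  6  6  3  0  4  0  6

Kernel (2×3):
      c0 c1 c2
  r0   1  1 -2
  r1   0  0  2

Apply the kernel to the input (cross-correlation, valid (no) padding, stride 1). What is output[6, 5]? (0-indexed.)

The receptive field on the input at this output position is [0 4 5 / 4 0 6]. Elementwise product with the kernel and sum: 0·1 + 4·1 + 5·-2 + 6·2.

6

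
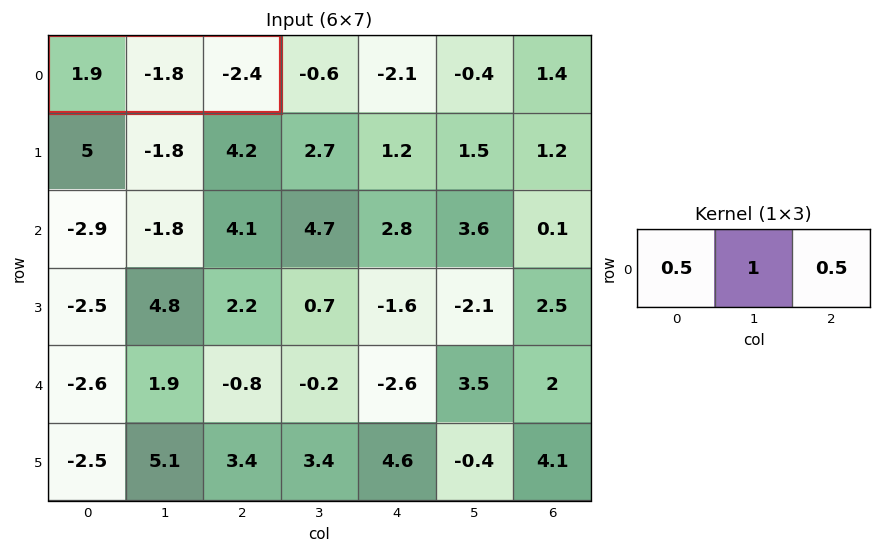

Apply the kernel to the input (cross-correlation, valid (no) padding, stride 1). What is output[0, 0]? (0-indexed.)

-2.05

The receptive field on the input at this output position is [1.9 -1.8 -2.4]. Elementwise product with the kernel and sum: 1.9·0.5 + -1.8·1 + -2.4·0.5.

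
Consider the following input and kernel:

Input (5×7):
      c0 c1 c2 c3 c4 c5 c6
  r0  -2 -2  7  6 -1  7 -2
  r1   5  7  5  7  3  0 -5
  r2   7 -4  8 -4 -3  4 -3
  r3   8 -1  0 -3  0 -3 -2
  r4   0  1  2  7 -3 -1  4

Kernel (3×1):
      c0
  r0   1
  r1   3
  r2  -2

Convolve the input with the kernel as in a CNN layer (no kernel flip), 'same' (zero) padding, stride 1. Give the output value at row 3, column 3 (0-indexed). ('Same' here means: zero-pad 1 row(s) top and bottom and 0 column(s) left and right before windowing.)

-27

The receptive field on the zero-padded input at this output position is [-4 / -3 / 7]. Elementwise product with the kernel and sum: -4·1 + -3·3 + 7·-2.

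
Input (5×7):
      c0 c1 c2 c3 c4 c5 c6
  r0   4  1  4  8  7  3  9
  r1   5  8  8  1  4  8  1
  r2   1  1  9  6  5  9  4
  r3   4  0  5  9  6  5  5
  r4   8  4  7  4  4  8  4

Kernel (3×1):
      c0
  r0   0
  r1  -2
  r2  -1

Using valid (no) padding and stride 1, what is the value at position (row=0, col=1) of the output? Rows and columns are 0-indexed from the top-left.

-17

The receptive field on the input at this output position is [1 / 8 / 1]. Elementwise product with the kernel and sum: 8·-2 + 1·-1.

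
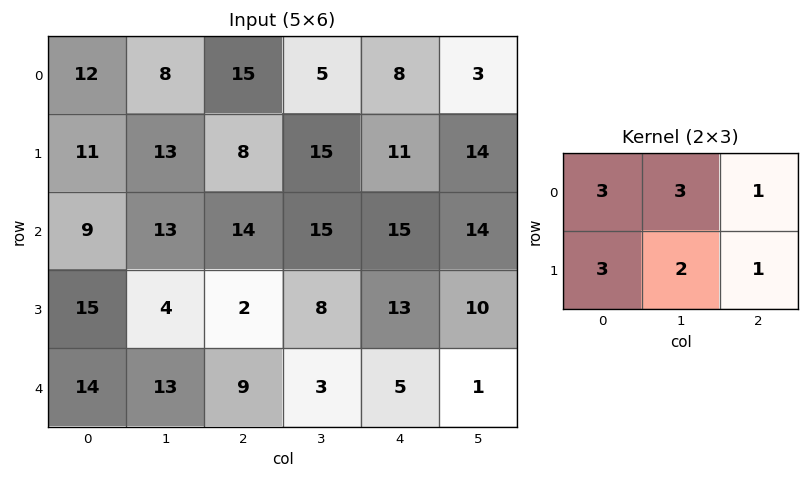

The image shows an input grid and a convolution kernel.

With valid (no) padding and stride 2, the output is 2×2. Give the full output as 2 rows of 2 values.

142 133
135 137

Output[0,0]: The receptive field on the input at this output position is [12 8 15 / 11 13 8]. Elementwise product with the kernel and sum: 12·3 + 8·3 + 15·1 + 11·3 + 13·2 + 8·1.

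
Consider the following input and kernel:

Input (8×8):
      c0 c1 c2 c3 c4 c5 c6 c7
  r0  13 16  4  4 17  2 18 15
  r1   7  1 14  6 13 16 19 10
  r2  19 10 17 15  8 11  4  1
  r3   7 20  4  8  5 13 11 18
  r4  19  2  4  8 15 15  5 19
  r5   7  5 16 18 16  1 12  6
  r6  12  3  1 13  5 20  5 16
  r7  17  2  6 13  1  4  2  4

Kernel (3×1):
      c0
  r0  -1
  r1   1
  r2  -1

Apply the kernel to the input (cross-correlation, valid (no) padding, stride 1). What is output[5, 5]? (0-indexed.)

15

The receptive field on the input at this output position is [1 / 20 / 4]. Elementwise product with the kernel and sum: 1·-1 + 20·1 + 4·-1.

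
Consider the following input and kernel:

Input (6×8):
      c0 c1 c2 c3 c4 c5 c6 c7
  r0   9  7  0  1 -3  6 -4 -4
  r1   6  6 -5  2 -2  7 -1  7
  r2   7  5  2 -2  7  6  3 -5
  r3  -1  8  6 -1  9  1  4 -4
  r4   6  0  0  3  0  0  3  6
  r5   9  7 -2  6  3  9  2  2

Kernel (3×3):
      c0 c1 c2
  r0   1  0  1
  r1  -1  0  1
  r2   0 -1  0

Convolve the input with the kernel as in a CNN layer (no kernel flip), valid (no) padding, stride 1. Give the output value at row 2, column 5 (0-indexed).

-7

The receptive field on the input at this output position is [6 3 -5 / 1 4 -4 / 0 3 6]. Elementwise product with the kernel and sum: 6·1 + -5·1 + 1·-1 + -4·1 + 3·-1.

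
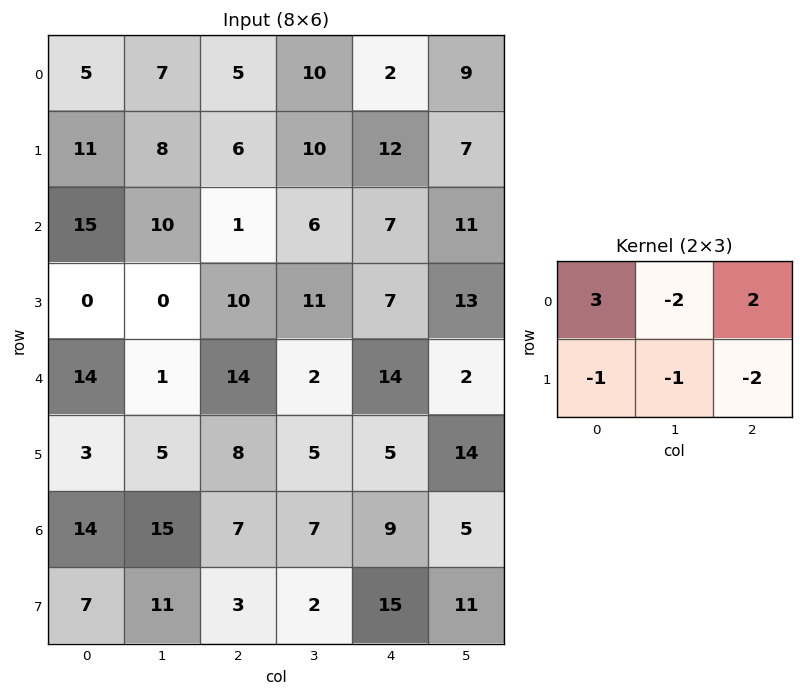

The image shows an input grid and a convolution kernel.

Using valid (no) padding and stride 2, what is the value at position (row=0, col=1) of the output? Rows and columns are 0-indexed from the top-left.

-41

The receptive field on the input at this output position is [5 10 2 / 6 10 12]. Elementwise product with the kernel and sum: 5·3 + 10·-2 + 2·2 + 6·-1 + 10·-1 + 12·-2.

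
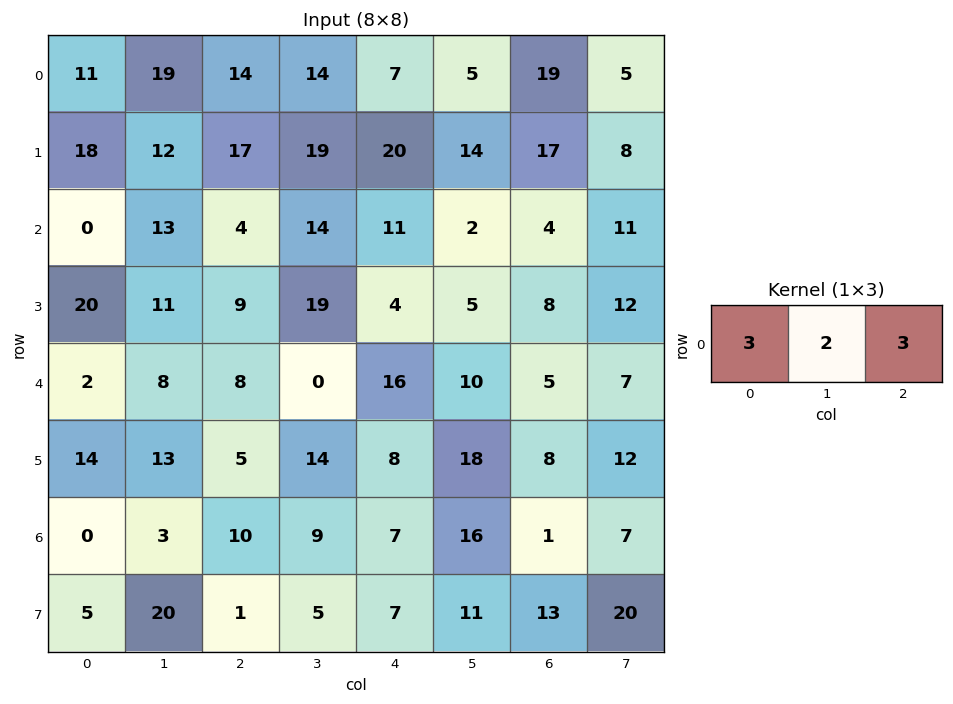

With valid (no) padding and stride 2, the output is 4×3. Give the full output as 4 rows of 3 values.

113 91 88
38 73 49
46 72 83
36 69 56

Output[0,0]: The receptive field on the input at this output position is [11 19 14]. Elementwise product with the kernel and sum: 11·3 + 19·2 + 14·3.
Output[0,1]: The receptive field on the input at this output position is [14 14 7]. Elementwise product with the kernel and sum: 14·3 + 14·2 + 7·3.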